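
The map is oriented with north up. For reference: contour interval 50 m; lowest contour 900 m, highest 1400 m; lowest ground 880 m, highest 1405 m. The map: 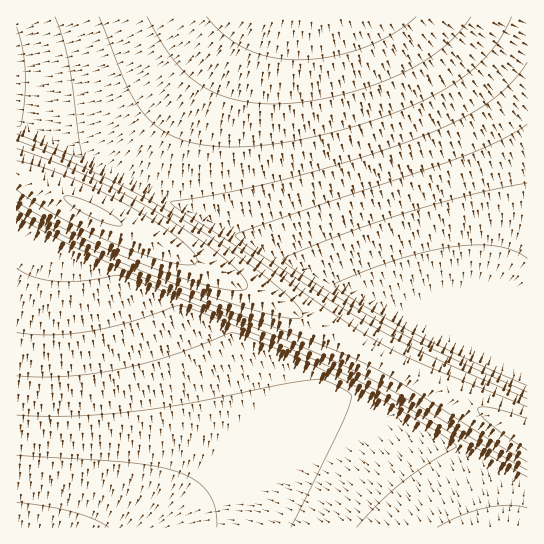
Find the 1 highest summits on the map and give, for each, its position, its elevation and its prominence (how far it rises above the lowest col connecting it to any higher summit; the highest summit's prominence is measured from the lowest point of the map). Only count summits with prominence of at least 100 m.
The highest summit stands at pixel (94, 211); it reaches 1405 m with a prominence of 525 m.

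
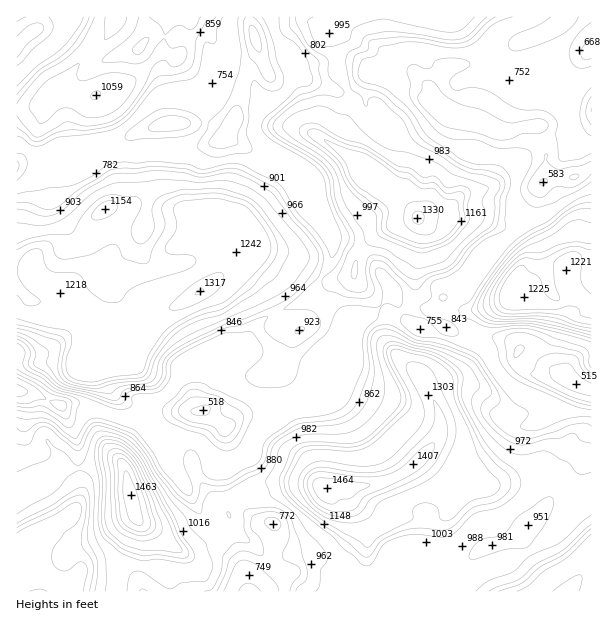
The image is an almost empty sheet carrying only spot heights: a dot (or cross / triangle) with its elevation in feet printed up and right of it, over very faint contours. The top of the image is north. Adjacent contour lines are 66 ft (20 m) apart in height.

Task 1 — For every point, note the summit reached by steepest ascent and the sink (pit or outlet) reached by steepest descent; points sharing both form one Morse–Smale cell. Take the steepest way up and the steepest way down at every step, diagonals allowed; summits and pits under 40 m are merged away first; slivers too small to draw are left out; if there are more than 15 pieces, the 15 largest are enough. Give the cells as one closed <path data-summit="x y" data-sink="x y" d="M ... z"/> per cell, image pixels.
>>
<path data-summit="417 218" data-sink="543 182" d="M563 16l-108 0-6 4-17 0-7-4-77 0-12 15-6 2 7 21 1 17 11 22 0 15-6 20-9 18 25 17 15 7 19 22 16 12 12 18 0 29-6 21 0 21-5 9 0 6 15 10 9-10 0-11 4-11 20-3 9 6 21-35 9-8 15-10 10-11 12-21 7-21 5-4 1-26-1-9-9-18-15 1-10 5-12 0-32-11-19-12-15-5-2-2 0-15 17-20 42-6 21-15 36-15 9-6 7-7z"/><path data-summit="200 291" data-sink="255 39" d="M188 122l-24 2-26 8-18 8-31 5-20 12-43 5-9 2-1 106 14 0 14 16 10 4 15 2 11-9 18-7 14-24 6-37-8-6 15 2 6-5 7-1 20 5 21 0 9 2 12 8 9 10 18 10 6 7 24 1 28 8 36 21 7-10 4-12 0-13-7-18-19-24-2-24-16-13-12 0-15-5-52-34z"/><path data-summit="327 488" data-sink="576 384" d="M401 312l-11 6-4 15 2 9 8 12 21 18 7 8 15 33 1 18-10 18-20 20-9 6-18 7-35 6 11 14 22 12 54 3 11-3 5-5 5-9-1-10 9 2 39-10 45-2 10 4 17 16 7-1 10-8-1-136-15 5-8 8 2 10-3 1-19-12-15-17-14 0-10-10-14-3-16 0-20-15-12 6-21-10-6 12-10-6z"/><path data-summit="327 488" data-sink="203 410" d="M381 306l-7 7-14 6-5 5-5 11-2 21-17 33-13 11-31 9-26 1-19 5-15 12-23-17-19 0-18 5-8 5-7 9 16 32 8 13 7 6 30-14 10-13 2-17-1 46 9 17 9-5 7 0 9-8 9-4 23-1 19 1 18 6 26 0 34-7 23-12 26-28 4-10 0-12-4-15-15-29-22-17-8-10-5-9 2-24z"/><path data-summit="417 218" data-sink="255 39" d="M324 16l-74 1 0 7 9 24 0 8-11 12-13 52-9 14 8 8 18 9 9 7 15 5 12 0 16 13 2 24 19 24 7 18 0 13-4 12-8 11 10 4 24-7 2-17 15-18 24-16 23-6-9-14-16-12-19-22-15-7-25-17 6-11 9-27 0-15-11-22-1-17-5-15-7-10z"/><path data-summit="327 488" data-sink="566 591" d="M548 480l-45 2-15 5-32 5 0 8-5 9-5 5-11 3-54-3-22-12-11-12 0 2 2 9 11 12 6 12 0 33 5 11 8 8 24 12 1 3 186 0 1-100-2 0-11 8-4 0-17-16z"/><path data-summit="200 291" data-sink="576 384" d="M138 205l-7 1-6 5-15-2 8 6-3 25-3 12-14 24-18 7-11 9-7 0-18-6-14-16-13 1-1 35 13 8 13 0 23-7 4 13 24 4 8 2 9 12 0 9-7 15 0 6 2 0 5-2 21-5 2-14 12-23 13-10 25-12 29-18 12-14 6-11 35 32 16 31 6 0 12 9 8-5 5-11 8-12 0-3-8-4 8-17-2-3-33-20-28-8-24-1-6-7-18-10-9-10-12-8-9-2-21 0z"/><path data-summit="200 291" data-sink="203 410" d="M230 259l-6 11-12 14-29 18-25 12-13 10-12 23-2 14-21 5-7 3 11 29-5 15 2 2 24 5 18 7 6-7 8-5 18-5 12 2-4-38 0-11 4-3 10-6 17-5 21 0 34 9 7-14 8-10-9 27 50 13 3-2 11-21 5-25-18-16-15-9-16 27-6 3-9-7-9-2-16-31z"/><path data-summit="96 95" data-sink="255 39" d="M249 16l-60 0 1 11-3 12-8 17-18-6-33 34-29 8-6 5-18 0-15-6-6 0-9 11-12 6-16 1-1 55 53-7 20-12 31-5 18-8 36-10 35 2 16 10 10-14 13-52 11-12 0-8-5-9z"/><path data-summit="591 110" data-sink="543 182" d="M564 19l-16 12-36 15-21 15-42 6-17 20 0 15 2 2 15 5 19 12 32 11 12 0 10-5 15-1 10 24-2 31 7-3 20 0 20-11 0-122-13-14z"/><path data-summit="327 488" data-sink="249 591" d="M320 486l-30 1-27 11-21-4-8 6 6 8 17 12 17 4 0 28-20 23-4 12 1 5 104-1 0-6 11-25 2-21-1-14-6-12-11-12-5-13-18 0z"/><path data-summit="129 492" data-sink="39 591" d="M119 462l-12 0-23 6-22-2-21 14-23 8-2 3 0 72 6-6 4-12 9-9 13-7 9 0 13 10 10 25 0 8-2 6-14 13 50 1 2-4 2-19 8-14 12-31-10-35-1-15-3-7z"/><path data-summit="524 297" data-sink="543 182" d="M591 168l-19 10-20 0-11 5-7 21-12 21-10 11-15 10-9 8-20 36-18 19-2 3 2 2 9 6 8-8 31-8 12-6 14 0 6-9 9-5 27-4 0-13 3-2 23 2z"/><path data-summit="129 492" data-sink="203 410" d="M110 414l-6 11 0 15 4 7 18 23 10 48 49 35 13-5 26-18 5-8 0-7-3-6 3-6 5-3-10-18 2-45-3 16-10 13-31 14-14-19-18-35z"/><path data-summit="200 291" data-sink="17 390" d="M65 307l-23 7-13 0-13-6 0 82 23 6 23 10 15-3 31 11 6-16-11-29 0-7 7-15 0-9-12-13-29-5z"/>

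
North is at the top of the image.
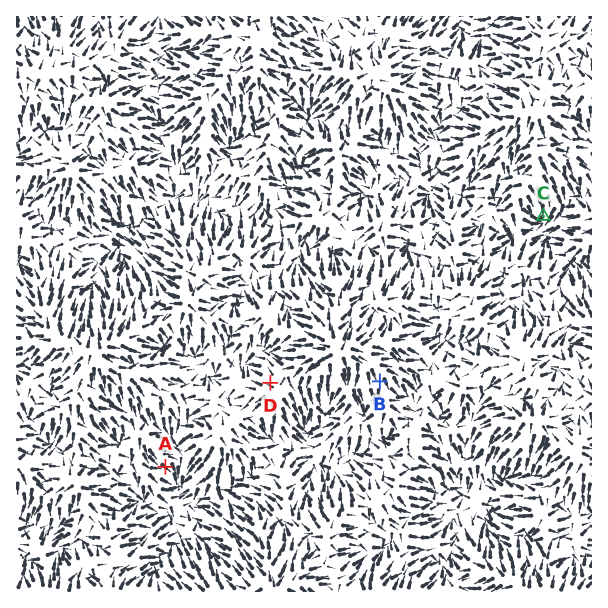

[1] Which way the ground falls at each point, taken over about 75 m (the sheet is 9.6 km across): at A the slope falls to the SE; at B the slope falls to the S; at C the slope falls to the SW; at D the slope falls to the NW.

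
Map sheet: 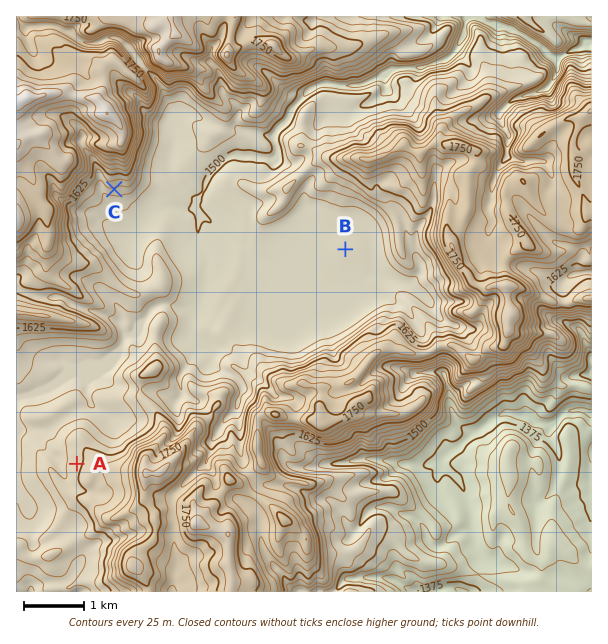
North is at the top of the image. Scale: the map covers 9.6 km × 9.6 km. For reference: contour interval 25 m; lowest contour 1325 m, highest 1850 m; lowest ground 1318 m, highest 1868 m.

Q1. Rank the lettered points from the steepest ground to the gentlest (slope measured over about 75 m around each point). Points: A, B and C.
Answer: C A B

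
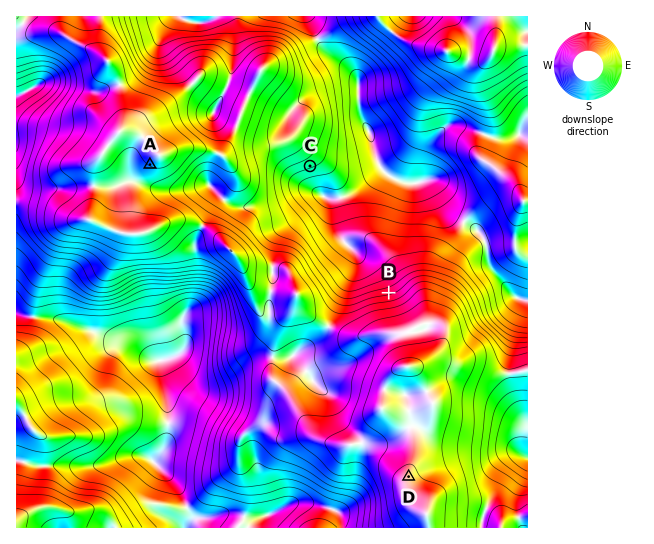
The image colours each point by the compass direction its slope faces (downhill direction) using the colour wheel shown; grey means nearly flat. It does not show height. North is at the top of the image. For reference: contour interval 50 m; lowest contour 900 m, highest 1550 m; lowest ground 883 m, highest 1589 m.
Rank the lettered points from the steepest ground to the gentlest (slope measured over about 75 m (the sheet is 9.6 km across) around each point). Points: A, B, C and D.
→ B C A D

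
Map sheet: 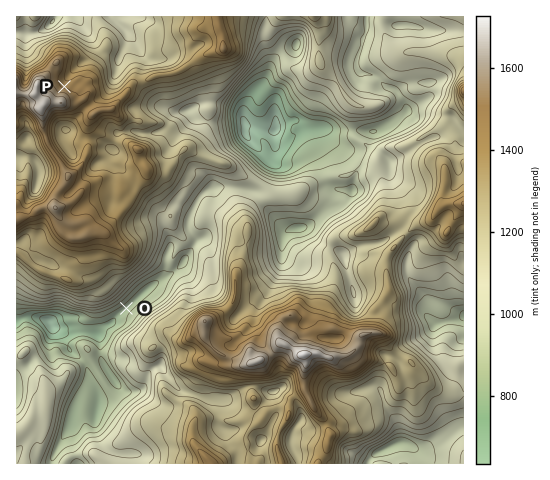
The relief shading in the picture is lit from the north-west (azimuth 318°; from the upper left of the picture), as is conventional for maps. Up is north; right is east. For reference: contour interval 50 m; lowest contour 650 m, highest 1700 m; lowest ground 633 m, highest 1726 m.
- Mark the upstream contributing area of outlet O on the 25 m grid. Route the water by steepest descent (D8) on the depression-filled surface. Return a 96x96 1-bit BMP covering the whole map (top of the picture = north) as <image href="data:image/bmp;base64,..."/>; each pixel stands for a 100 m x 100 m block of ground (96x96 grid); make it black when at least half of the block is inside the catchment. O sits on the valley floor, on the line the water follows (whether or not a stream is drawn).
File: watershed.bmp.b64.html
<image width="96" height="96" href="data:image/bmp;base64,Qk2+BAAAAAAAAD4AAAAoAAAAYAAAAGAAAAABAAEAAAAAAIAEAAATCwAAEwsAAAIAAAAAAAAA////AAAAAAAAAAAAAAAAAAAAAAAAAAAAAAAAAAAAAAAAAAAAAAAAAAAAAAAAAAAAAAAAAAAAAAAAAAAAAAAAAAAAAAAAAAAAAAAAAAAAAAAAAAAAAAAAAAAAAAAAAAAAAAAAAAAAAAAAAAAAAAAAAAAAAAAAAAAAAAAAAAAAAAAAAAAAAAAAAAAAAAAAAAAAAAAAAAAAAAAAAAAAAAAAAAAAAAAAAAAAAAAAAAAAAAAAAAAAAAAAAAAAAAAAAAAAAAAAAAAAAAAAAAAAAAAAAAAAAAAAAAAAAAAAAAAAAAAAAAAAAAAAAAAAAAAAAAAAAAAAAAAAAAAAAAAAAAAAAAAAAAAAAAAAAAAAAAAAAAAAAAAAAAAAAAAAAAAAAAAAAAAAAAAAAAAAAAAAAAAAAAAAAAAAAAAAAAAAAAAAAAAAAAAAEAAAAAAAAAAAAAAAfAAAAAAAAAAAAAAH/wAAAAAAAAAAAAAP/wAAAAAAAAAAAAAf/4AAAAAAAAAAAAA//+AAAAAAAAAAAAB///AAAAAAAAAAAAD///wAAAAAAAAAAAH///wAAAAAAAAAAAP///4AAAAAAAAAAAf///4AAAAAAAAAAA////4AAAAAAAAAAB////4AAAAAAAAAAD////4AAAAAAAAAAH////4AAAAAAAAAAH////4AAAAAAAAAAH////8AAAAAAAAAAH////8AAAAAAAAAAP////+AAAAAAAAAAP////+AAAAAAAAAAP////+AAAAAAAAAAP////+AAAAAAAAAAf/////AAAAAAAAAAP/////AAAAAAAAAAB/////AAAAAAAAAAA/////AAAAAAAAAAAf////AAAAAAAAAAAP////AAAAAAAAAAAH////AAAAAAAAAAAD////gAAAAAAAAAAD////wAAAAAAAAAAH////8AAAAAAAAAAH////8AAAAAAAAAAH////4AAAAAAAAAAD////gAAAAAAAAAAB///+AAAAAAAAAAAB4//8AAAAAAAAAAAAwf/4AAAAAAAAAAAAAP/AAAAAAAAAAAAAAP4AAAAAAAAAAAAAAHgAAAAAAAAAAAAAACAAAAAAAAAAAAAAAAAAAAAAAAAAAAAAAAAAAAAAAAAAAAAAAAAAAAAAAAAAAAAAAAAAAAAAAAAAAAAAAAAAAAAAAAAAAAAAAAAAAAAAAAAAAAAAAAAAAAAAAAAAAAAAAAAAAAAAAAAAAAAAAAAAAAAAAAAAAAAAAAAAAAAAAAAAAAAAAAAAAAAAAAAAAAAAAAAAAAAAAAAAAAAAAAAAAAAAAAAAAAAAAAAAAAAAAAAAAAAAAAAAAAAAAAAAAAAAAAAAAAAAAAAAAAAAAAAAAAAAAAAAAAAAAAAAAAAAAAAAAAAAAAAAAAAAAAAAAAAAAAAAAAAAAAAAAAAAAAAAAAAAAAAAAAAAAAAAAAAAAAAAAAAAAAAAAAAAAAAAAAAAAAAAAAAAAAAAAAAAAAAAAAAAAAAAAAAAAAAAAAAAAAAAAAAAAAAAAAAAAAAAAAAAAAAAAAAAAAAA="/>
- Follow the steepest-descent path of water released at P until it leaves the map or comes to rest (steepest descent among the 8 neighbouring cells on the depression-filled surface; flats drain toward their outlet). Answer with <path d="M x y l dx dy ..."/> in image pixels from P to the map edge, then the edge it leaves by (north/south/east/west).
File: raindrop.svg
<path d="M64 87l0-4 4-6 24-23 0-14-7-11-4-4-5-8"/>
exit: north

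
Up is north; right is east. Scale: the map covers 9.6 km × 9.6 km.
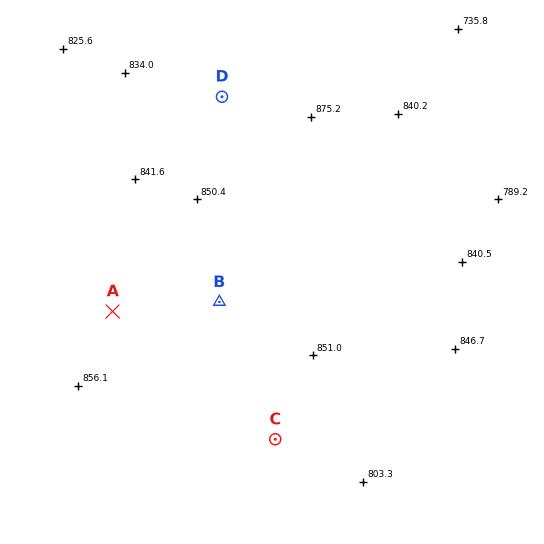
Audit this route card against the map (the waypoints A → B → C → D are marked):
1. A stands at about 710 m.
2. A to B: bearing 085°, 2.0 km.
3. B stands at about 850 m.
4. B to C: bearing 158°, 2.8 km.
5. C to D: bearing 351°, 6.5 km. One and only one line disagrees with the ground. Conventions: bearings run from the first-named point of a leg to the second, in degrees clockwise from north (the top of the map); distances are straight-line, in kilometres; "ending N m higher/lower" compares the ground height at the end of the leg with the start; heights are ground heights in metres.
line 1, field height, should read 850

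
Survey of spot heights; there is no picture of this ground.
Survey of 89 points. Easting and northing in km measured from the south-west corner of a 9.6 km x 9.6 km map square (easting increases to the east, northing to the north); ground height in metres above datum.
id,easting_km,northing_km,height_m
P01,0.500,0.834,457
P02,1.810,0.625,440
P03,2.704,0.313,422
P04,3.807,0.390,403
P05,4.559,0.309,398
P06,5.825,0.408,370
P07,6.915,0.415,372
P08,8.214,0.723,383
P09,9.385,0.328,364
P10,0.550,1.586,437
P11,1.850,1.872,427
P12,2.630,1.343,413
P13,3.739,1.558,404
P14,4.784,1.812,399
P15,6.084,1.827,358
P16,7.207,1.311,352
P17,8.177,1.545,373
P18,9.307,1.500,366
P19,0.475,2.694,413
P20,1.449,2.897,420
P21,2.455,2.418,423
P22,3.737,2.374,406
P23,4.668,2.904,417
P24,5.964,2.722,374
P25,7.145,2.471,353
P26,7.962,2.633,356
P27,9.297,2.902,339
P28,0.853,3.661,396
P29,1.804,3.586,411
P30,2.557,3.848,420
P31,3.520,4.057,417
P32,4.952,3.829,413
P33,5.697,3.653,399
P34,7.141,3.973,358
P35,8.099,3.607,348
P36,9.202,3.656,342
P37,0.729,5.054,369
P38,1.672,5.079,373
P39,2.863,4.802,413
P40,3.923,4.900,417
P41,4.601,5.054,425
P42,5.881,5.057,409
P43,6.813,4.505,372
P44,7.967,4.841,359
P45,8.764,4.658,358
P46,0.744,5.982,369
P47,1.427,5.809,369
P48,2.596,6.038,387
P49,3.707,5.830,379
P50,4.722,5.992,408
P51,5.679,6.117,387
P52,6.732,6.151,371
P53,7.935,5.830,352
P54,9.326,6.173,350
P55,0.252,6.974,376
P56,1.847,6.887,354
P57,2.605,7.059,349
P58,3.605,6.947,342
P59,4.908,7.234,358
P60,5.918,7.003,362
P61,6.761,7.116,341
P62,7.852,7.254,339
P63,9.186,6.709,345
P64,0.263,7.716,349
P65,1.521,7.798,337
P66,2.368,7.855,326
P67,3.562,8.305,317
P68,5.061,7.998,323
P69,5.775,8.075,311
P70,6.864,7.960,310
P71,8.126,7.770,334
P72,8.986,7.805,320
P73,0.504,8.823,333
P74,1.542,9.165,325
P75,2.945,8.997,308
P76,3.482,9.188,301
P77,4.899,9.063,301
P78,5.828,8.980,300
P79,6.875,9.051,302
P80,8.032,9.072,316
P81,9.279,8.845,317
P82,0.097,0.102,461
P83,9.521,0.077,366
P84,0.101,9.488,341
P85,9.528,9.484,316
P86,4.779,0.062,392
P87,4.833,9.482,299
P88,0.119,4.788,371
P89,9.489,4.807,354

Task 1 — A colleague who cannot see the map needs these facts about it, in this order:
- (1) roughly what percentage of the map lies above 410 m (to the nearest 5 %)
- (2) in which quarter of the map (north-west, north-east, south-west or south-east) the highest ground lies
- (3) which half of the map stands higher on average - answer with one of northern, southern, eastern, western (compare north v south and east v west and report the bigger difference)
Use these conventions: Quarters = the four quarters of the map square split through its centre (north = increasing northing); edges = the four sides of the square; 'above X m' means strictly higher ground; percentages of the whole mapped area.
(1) Ground above 410 m makes up about 20 % of the sheet.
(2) The highest ground is in the south-west quarter.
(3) On average the southern half of the map is the higher ground.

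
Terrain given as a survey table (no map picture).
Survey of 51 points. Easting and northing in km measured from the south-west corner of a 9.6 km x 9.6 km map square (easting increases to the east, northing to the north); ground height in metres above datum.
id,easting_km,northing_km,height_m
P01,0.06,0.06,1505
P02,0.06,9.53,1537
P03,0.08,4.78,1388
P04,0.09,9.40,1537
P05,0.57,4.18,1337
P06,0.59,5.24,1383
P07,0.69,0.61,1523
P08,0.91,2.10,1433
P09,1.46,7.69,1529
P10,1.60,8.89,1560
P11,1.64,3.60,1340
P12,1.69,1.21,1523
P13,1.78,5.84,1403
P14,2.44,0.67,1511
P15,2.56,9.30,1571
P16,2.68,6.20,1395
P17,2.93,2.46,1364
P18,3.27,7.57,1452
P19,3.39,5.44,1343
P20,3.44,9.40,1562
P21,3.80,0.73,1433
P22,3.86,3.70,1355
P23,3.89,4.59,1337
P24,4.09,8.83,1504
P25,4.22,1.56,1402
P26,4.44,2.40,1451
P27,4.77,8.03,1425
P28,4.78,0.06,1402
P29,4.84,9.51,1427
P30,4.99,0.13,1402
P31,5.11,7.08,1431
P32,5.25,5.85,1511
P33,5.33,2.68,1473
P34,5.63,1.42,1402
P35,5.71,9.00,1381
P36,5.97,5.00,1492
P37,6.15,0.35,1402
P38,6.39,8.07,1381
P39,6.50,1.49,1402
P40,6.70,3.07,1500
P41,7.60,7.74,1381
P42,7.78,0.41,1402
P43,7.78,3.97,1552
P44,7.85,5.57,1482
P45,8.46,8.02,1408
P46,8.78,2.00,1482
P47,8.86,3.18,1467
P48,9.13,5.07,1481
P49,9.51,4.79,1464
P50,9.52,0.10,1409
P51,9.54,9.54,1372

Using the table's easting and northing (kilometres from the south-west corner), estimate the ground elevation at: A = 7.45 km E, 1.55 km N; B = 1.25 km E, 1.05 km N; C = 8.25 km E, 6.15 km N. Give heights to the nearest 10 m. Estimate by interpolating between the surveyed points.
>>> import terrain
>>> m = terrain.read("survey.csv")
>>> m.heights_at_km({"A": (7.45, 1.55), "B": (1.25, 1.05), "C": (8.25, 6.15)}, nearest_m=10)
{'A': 1400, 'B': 1550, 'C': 1450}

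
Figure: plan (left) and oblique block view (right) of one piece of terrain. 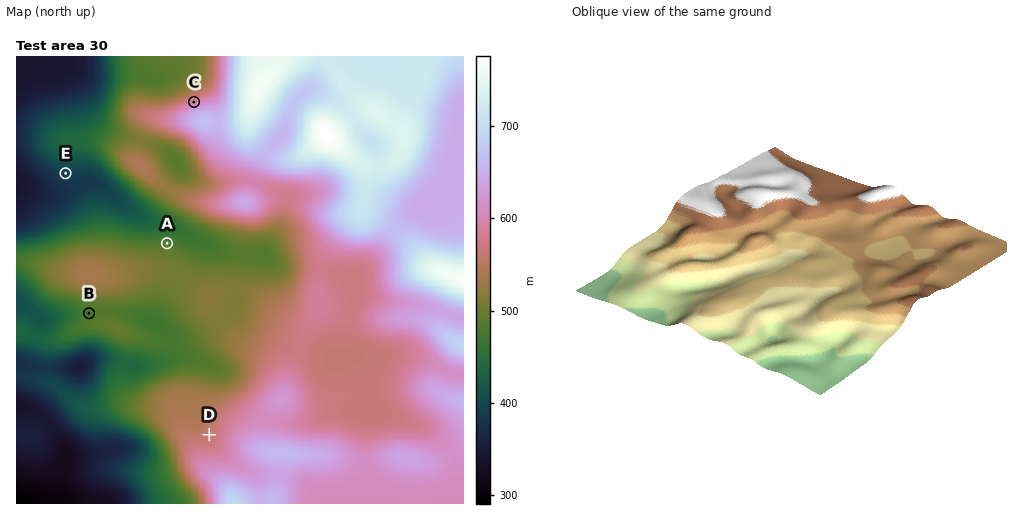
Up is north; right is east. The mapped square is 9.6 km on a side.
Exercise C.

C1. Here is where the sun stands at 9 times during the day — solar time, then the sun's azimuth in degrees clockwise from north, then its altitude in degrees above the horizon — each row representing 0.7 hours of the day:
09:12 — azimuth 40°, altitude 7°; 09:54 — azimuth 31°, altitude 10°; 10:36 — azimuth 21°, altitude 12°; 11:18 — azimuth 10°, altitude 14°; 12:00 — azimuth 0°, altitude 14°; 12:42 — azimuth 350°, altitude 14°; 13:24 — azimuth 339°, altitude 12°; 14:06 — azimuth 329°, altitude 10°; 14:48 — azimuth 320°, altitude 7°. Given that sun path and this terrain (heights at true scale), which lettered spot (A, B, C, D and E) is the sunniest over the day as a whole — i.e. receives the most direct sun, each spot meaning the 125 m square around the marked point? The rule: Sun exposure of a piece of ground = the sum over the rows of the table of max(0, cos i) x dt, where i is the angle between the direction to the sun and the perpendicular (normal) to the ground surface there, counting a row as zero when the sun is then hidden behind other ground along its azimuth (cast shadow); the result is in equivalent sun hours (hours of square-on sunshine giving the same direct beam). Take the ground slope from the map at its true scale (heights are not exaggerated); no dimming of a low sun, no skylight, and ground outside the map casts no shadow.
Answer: C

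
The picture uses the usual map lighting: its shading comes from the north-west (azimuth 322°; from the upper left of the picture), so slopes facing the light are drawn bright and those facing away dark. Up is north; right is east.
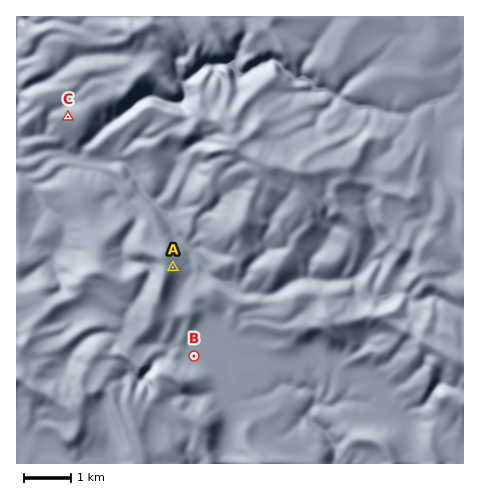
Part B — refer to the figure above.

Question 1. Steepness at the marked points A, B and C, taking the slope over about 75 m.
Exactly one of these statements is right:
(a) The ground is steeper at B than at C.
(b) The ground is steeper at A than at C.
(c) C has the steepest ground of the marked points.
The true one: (b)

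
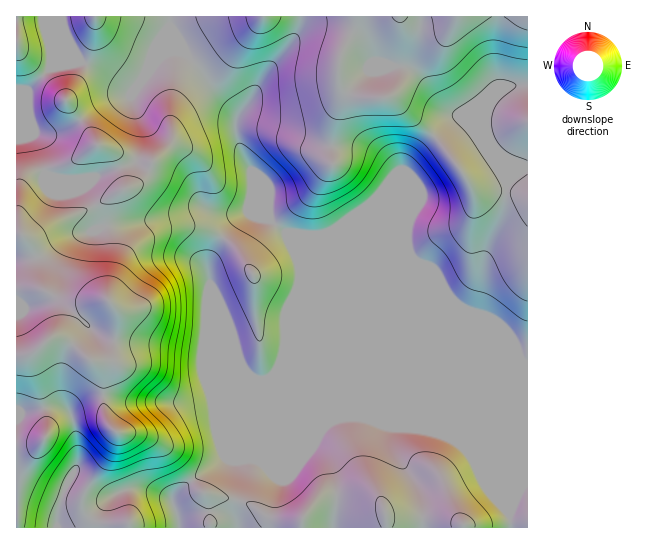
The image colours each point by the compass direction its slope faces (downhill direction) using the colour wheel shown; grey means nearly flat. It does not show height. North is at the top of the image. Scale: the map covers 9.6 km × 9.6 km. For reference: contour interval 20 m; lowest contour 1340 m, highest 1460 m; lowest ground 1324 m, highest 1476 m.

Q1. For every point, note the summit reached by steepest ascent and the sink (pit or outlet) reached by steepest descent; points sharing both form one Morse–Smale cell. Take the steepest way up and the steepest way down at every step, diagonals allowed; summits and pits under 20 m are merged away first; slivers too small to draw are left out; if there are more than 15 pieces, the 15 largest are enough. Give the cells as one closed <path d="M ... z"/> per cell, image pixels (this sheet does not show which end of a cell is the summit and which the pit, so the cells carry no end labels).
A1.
<path d="M182 52l-11 0-9 4-28 35-5-2-27-18-21-10-26 4-5 3-23 23-11-1 1 438 220 0-2-19 6-26 0-22 2-2 100-42 20 0 26 10 26 1 29 6-124-124-32-75-19-16-1-10-5-14-22-42-5-16-1-26-26-26-18-27z"/><path d="M527 16l-226 0-1 10-5 12-31 37-12 23-16 23 0 16 5 16 15 26 12 30 1 10 19 16 32 75 117 118 31 23 21 40 20 21 2-1 9-22 8-6z"/><path d="M363 417l-25 2-21 10-74 30-2 2 0 22-6 26 1 17 2 2 273-1-2-14-20-22-14-30-17-18-21-11-22-4-26-1z"/><path d="M299 16l-129 0-1 10 10 20 22 25 8 14 26 26 2 9 15-22 12-23 31-37 5-12z"/><path d="M169 16l-107 0-1 6 7 21 14 20 20 8 27 18 5 2 28-35 9-4 14 1-10-14-6-13z"/><path d="M61 16l-45 1 1 72 10 2 23-23 5-3 23-2 2-2-12-18z"/><path d="M527 484l-7 5-9 20-2 6 2 13 17-1z"/>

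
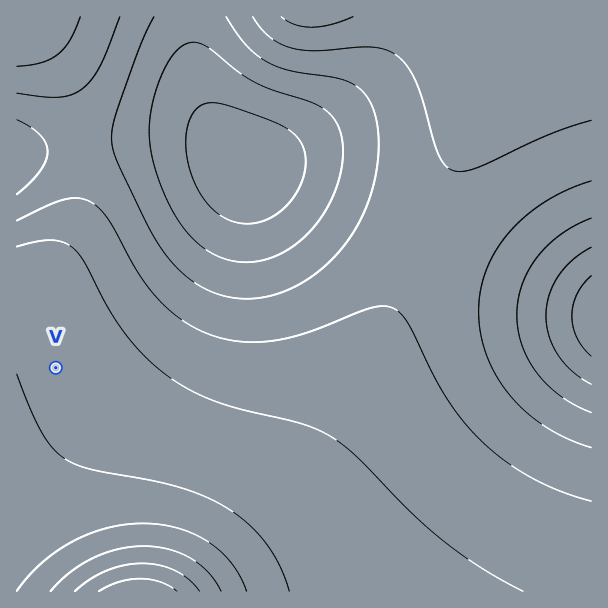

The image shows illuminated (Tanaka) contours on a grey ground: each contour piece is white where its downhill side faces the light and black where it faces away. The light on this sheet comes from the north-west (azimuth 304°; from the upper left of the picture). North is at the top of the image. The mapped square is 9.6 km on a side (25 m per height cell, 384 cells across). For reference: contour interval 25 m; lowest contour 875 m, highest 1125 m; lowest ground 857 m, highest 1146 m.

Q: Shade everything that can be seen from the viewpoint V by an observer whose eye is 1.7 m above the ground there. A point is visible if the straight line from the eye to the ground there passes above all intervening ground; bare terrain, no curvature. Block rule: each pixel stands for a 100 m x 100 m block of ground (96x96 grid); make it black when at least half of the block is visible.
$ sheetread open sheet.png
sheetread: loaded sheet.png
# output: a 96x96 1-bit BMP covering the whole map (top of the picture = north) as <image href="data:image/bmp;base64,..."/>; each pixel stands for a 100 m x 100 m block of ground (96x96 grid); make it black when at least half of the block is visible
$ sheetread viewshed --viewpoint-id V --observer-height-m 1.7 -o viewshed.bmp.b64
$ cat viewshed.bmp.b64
<image width="96" height="96" href="data:image/bmp;base64,Qk2+BAAAAAAAAD4AAAAoAAAAYAAAAGAAAAABAAEAAAAAAIAEAAATCwAAEwsAAAIAAAAAAAAA////AAAAAAD////4AAAAAAD////////8AAAAAAH////////+AAAAAAP////////+AAAAAAf/////////AAAAAAf/////////gAAAAA//////////wAAAAB//////////wAAAAB//////////4AAAAB//////////8AAAAAAAA///////8AAAAAAAAAf/////+AAAAAAAAAD/////+AAAAAAAAAD//////AAAAAAAAAD//////gAAAAAAAAD//////8AAAAAAAAD////////+AAAAAAD/////////AAAAAAD/////////AAAAAAD/////////AAAAAAD/////////AAAAAAB/////////gAAAAAB/////////gAAAAAB/////////gAAAAAB/////////gAAAAAB/////////gAAAAAB/////////gAAAAAB/////////wAAAAAB/////////wAAAAAD/////////wAAAAAD/////////wAAAAAD/////////4AAAAAD/////////4AAAAAD/////////4AAAAAD/////////8AAAAAD/////////8AAAAAD//4AD////8AAAAAD//gAAP///+AAAAAD/+AAAD///+AAAAAD/8AAAA///+AAAAAD/4AAAAP///AAAAAD/4AAAAH///AAAAAD/wAAAAB///gAAAAD/wAAAAA///gAAAAD/gAAAAAf//wAAAAD/gAAAAAP//wAAAAD/AAAAAAH//4AAAAB/AAAAAAD//4AAAAAeAAAAAAB//8AAAAAAAAAAAAB//8AAAAAAAAAAAAA//+AAAAAAAAAAAAAf/+AAAAAAAAAAAAAf//AAAAAAAAAAAAAP//AAAAAAAAAAAAAP//gAAAAAAAAAAAAH//wAAAAAAAAAAAAH//4AAAAAAAAAAAAD//4AAAAAAAAAAAAD//8AAAAAAAAAAAAD//+AAAAAAAAAAAAB///AAAAAAAAAAAAB///gAAAAAAAAAAAB///wAAAAAAAAAAAA///4AAAAAAAAAAAA///+AAAAAAAAAAAA////gAAAAAAAAAAA////8AAAAAAAAAAA/////4AAAAAAAAAA//////8AAAAAAAAA//////8AAAAAAAAA//////8AAAAAAAAA//////8AAAAAAAAA//////8AAAAAAAAA//////8AAAAAAAAA//////8AAAAAAAAA//////8AAAAAAAAA//////8AAAAAAAAB//////8AAAAAAAAB//////8AAAAAAAAD//////8AAAAAAAAD//////8AAAAAAAAH//////8AAAAAAAAf//////8AAAAAAAA///////8AAAAAAAH///////8AAAAAAAf///////8CAAAAAB//////////4AAAAH//////////+AAAAP///////////AAAAf///////////gAAA////////////wAAB////////////wAAD////////////4AAD////////////8AAH////////////8AAH/////////8="/>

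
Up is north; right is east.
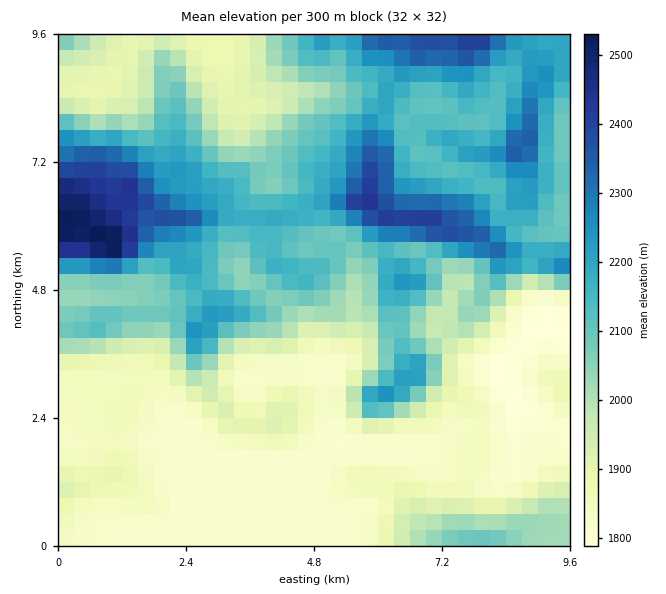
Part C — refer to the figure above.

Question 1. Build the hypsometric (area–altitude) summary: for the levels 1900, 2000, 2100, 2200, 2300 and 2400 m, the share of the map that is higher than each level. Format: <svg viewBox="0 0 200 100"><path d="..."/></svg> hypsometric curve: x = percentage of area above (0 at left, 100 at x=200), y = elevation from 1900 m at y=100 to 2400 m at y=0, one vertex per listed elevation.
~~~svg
<svg viewBox="0 0 200 100"><path d="M130 100l-23-20-30-20-40-20-19-20-11-20"/></svg>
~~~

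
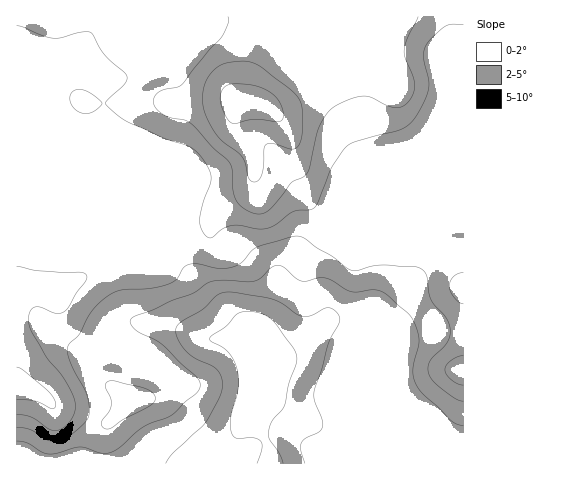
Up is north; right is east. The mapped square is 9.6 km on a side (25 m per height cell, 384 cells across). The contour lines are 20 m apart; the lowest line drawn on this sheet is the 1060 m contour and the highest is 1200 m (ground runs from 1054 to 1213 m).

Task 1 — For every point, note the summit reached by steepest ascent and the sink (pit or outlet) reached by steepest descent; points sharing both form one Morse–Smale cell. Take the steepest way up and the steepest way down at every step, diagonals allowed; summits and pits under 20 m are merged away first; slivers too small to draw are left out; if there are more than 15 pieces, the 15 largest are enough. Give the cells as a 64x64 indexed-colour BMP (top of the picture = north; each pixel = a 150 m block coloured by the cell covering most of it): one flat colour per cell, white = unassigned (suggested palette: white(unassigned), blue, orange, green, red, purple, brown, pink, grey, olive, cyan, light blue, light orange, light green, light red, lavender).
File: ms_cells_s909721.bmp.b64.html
<image width="64" height="64" href="data:image/bmp;base64,Qk12CAAAAAAAAHYAAAAoAAAAQAAAAEAAAAABAAQAAAAAAAAIAAATCwAAEwsAABAAAAAAAAAA////ALR3HwAOf/8ALKAsACgn1gC9Z5QAS1aMAMJ34wB/f38AIr28AM++FwDox64AeLv/AIrfmACWmP8A1bDFACIiIiIiEREREREREREREREREREREREREREREzMzMzMzIiIiIiIRERERERERERERERERERERERERERETMzMzMzMiIiIiIhEREREREREREREREREREREREREREREzMzMzMyIiIiIiERERERERERERERERERERERERERERETMzMzMzIiIiIiIRERERERERERERERERERERERERERERMzMzMzMiIiIiIiERERERERERERERERERERERERERERETMzMzMyIiIiIiIRERERERERERERERERERERERERERERMzMzMzIiIiIiIiEREREREREREREREREREREREREREREzMzMzMiIiIiIiIREREREREREREREREREREREREREREzMzMzMyIiIiIiIRERERERERERERERIREREREREREREzMzMzMzIiIiIiIhEREREREREREREREhEREREREREREzMzMzMzMiIiIiIiEREREREREREREREiERERERERERERMzMzMzMyIiIiIiIRERERERERERERESIREREREREREREzMzMzMzIiIiIiIRERERERERERERERIhERERERERERERMzMzMzMiIiIiIiERERERERERERERIhEREREREREREREzMzMzMyIiIiIiIhEREREREREREREiERERERERERERETMzMzMzIiIiIiIiIREREREREREREiERERERERERERERMzMzMzMiIiIiIiIiEREREREREREiIRERERERERERERMzMzMzMyIiIiIiIiIRERERERIiIiIhEREREREREREREzMzMzMzIiIiIiIiIiERERESIiIiIhERERERERERERETMzMzMzMiIiIiIiIiIiIiIiIiIiIiERERERERERERETMzMzMzMyIiIiIiIiIiIiIiIiIiIiERERERERERERETMzMzMzMzIiIiIiIiIiIiIiIiIiIhERERERERERERERMzMzMzMzMiIiIiIiIiIiIiIiIiIhERERERERERERERETMzMzMzMyIiIiIiIiIiIiIiIiIhEREREREREREREREREzMzMzMzIiIiIiIiIiIiIiIiIhERERERERERERERERERMzMzMzMiIiIiIiIiIiIiIiIiEREREREREREREREREREzMzMzMyIiIiIiIiIiIiIiIiERERERERERERERERERETMzMzMzIiIiIiIiIiIiIiIiEREREREREREREREREREREzMzMzMiIiIiIiIiIiIiIiERERERERERERERERERERETMzMzMyIiIiIiIiIiIiIiERERERERERERERERERERETMzMzMzIiIiIiIiIiIiIiERERERERERERERERERERERMzMzMzMiIiIiIiIiIiIiEREREREREREREREREREREREzMzMzMxERERERERERERERERERERERERERERERERERERMzMzMzEREREREREREREREREREREREREREREREREREREREzMzMRERERERERERERERERERERERERERERERERERERERERERERERERERERERERERERERERERERERERERERERERERERERERERERERERERERERERERERERERERERERERERERERERERERERERERERERERERERERERERERERERERERERERERERERERERERERERERERERERERERERERERERERERERERERERERERERERERERERERERERERERERERERERERERERERERERERERERERERERERERERERERERERERERERERERERERERERERERERERERERERERERERERERERERERERERERERERERERERERERERERERERERERERERERERERERERERERERERERERERERERERERERERERERERERERERERERERERERERERERERERERERERERERERERERERERERERERERERERERERERERERERERERERERERERERERERERERERERERERERERERERERERERERERERERERERERERERERERERERERERERERERERERERERERERERERERERERERERERERERERERERERERERERERERERERERERERERERERERERERERERERERERERERERERERERERERERERERERERERERERERERERERERERERERERERERERERERERERERERERERERERERERERERERERERERERERERERERERERERERERERERERERERERERERERERERERERERERERERERERERERERERERERERERERERERERERERERERERERERERERERERERERERERERERERERERERERERERERERERERERERERERERERERERERERERERERERERERERERERERERERERERERERERERERERERERERERERERERERERERERERERERERERERERERERERERERERERERERERERERERERERERERERERERERERERERERERERERERERERERERERERERERERERERERERERERERERERERERERERERERERERERERERERERERERERERERERERERERERERERERERERERERERERERERERERERERERERERERERERERERERERERERERERERERERERERERERERERERERERERERERERERERERERERERERERERERERERERERERERERER"/>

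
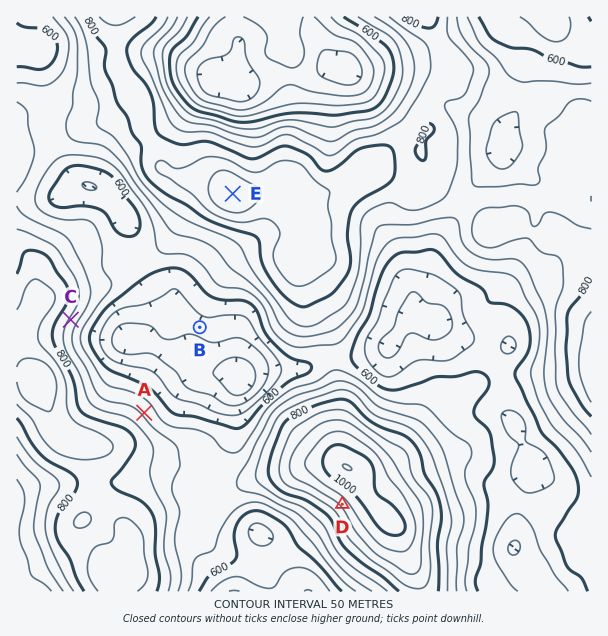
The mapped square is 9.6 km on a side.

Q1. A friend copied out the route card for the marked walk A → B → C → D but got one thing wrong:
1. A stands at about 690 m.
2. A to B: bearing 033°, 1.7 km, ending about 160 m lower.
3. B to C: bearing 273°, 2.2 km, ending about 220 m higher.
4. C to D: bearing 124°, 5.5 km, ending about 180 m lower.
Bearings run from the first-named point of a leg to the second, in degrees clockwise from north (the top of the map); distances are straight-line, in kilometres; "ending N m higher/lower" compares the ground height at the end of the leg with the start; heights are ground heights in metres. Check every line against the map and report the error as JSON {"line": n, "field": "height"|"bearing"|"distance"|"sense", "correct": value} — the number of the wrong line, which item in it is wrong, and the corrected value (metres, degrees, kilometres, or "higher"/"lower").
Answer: {"line": 4, "field": "sense", "correct": "higher"}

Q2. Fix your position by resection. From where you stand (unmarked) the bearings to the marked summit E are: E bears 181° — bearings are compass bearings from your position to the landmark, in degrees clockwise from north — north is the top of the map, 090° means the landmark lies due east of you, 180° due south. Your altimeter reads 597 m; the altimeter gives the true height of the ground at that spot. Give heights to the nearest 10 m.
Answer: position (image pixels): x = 234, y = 121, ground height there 600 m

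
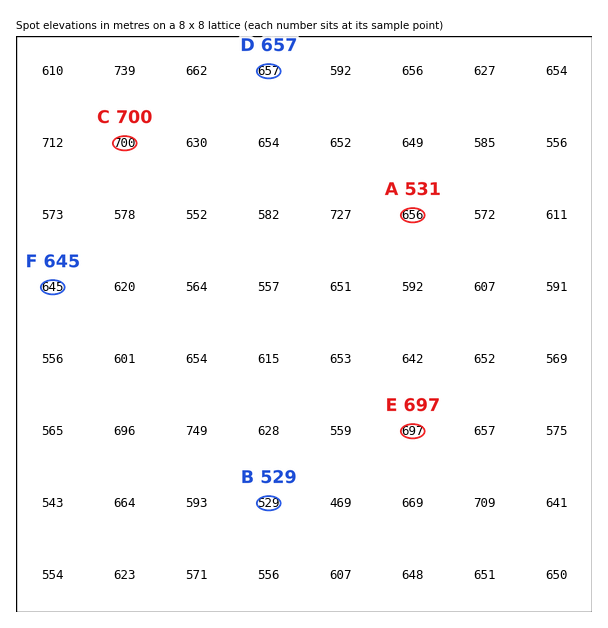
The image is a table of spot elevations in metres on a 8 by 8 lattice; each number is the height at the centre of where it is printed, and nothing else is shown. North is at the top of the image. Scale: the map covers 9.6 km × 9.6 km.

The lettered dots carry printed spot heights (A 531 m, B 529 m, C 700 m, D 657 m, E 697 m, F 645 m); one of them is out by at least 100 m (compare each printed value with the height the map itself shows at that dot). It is A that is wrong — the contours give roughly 656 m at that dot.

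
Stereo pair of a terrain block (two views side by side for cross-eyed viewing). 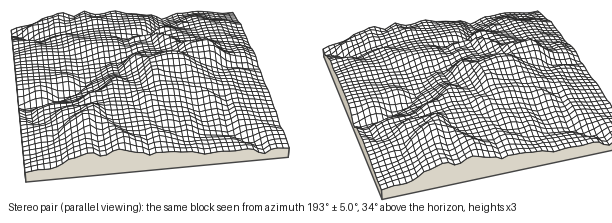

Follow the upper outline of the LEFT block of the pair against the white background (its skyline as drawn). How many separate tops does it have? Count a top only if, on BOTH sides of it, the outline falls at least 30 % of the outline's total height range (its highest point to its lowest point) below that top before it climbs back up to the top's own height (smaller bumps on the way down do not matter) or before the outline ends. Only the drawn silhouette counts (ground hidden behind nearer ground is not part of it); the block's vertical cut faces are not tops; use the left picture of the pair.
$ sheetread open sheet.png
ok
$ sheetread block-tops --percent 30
0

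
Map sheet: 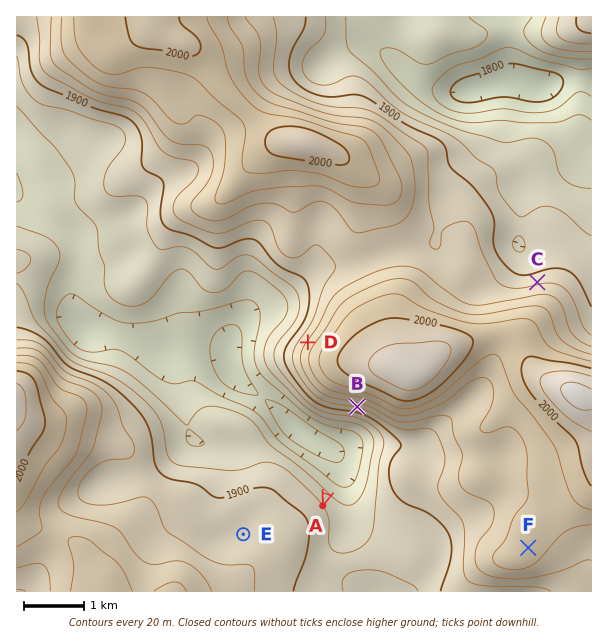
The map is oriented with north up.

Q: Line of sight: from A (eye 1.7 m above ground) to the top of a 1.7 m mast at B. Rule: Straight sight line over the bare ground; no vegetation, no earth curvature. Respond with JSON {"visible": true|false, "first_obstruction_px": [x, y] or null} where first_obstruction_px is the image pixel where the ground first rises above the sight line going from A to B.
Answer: {"visible": true, "first_obstruction_px": null}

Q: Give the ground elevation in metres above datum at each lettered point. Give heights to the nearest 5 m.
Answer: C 1915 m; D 1945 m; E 1905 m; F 1970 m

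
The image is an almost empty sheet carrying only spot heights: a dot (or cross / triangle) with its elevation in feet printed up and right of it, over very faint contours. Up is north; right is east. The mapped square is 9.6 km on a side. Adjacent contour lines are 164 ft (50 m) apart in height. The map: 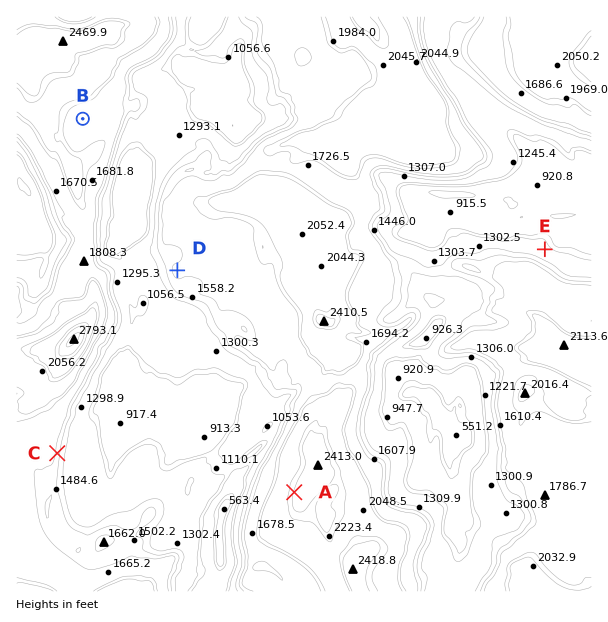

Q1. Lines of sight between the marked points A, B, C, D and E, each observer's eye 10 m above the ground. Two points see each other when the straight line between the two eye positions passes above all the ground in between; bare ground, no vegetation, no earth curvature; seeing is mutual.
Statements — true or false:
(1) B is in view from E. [false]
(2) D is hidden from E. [true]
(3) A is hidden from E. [true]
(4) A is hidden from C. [false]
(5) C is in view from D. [true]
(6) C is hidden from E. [true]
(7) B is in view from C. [false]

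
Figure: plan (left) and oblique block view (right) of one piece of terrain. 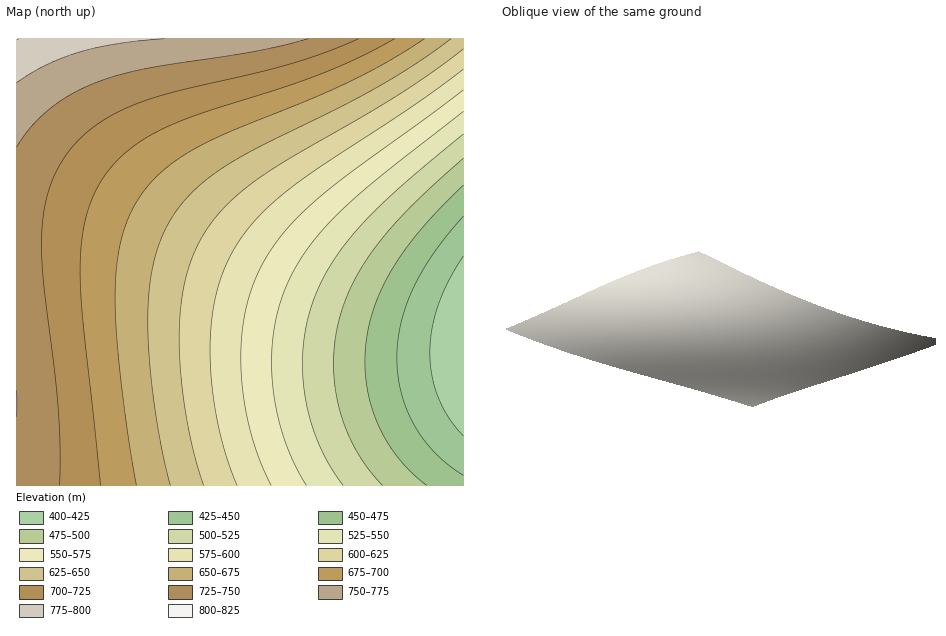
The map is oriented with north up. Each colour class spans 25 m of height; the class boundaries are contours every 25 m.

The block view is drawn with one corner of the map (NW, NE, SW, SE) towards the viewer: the SW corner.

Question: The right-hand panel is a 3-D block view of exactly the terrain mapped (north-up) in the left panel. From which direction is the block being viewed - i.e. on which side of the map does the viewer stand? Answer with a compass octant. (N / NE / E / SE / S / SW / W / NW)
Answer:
SW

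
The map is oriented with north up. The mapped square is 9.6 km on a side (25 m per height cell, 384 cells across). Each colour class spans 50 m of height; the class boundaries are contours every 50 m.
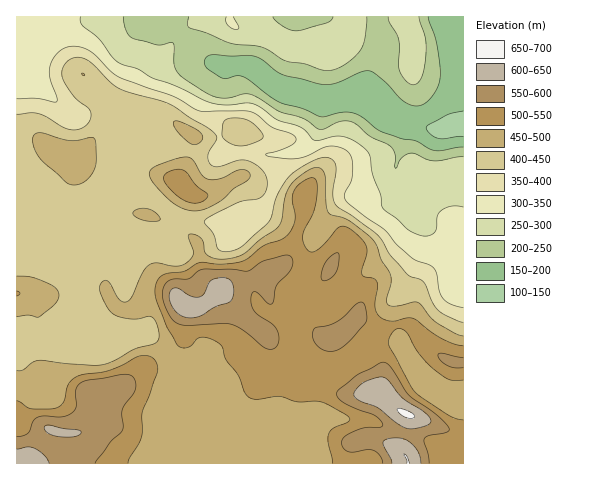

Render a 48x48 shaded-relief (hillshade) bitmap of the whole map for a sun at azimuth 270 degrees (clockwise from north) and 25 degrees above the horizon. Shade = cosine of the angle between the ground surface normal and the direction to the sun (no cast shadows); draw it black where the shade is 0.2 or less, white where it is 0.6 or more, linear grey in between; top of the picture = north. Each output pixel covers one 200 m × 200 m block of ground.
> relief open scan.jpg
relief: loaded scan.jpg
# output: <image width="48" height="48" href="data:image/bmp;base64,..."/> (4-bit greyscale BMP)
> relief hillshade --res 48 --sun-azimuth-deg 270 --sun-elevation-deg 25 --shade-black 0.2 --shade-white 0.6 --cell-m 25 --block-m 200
<image width="48" height="48" href="data:image/bmp;base64,Qk32BAAAAAAAAHYAAAAoAAAAMAAAADAAAAABAAQAAAAAAIAEAAATCwAAEwsAABAAAAAAAAAAAAAAABEREQAiIiIAMzMzAERERABVVVUAZmZmAHd3dwCIiIgAmZmZAKqqqgC7u7sAzMzMAN3d3QDu7u4A////AKllZ3d2ZWeIiJmIiIiIiIibuYi/+jBIiJhmiId2ZWaIiJmIiIiIiIis24jOxyJoiJmZmYdmZlV4iIiIiIiIiImt3KmalkV4iMzKiIdmZUVoiIiIiIiIiImru7mJqXZnd83IeJmHZUV4iIiIiIiIiIiZqrq924UzRZmYm6mYZUV4iIiIiIiIiIiaq7vOyVEBRmZ5zcqYdUVoiIiIiZmImYibzLu7hBAleGeKzuuYdURXiIiImrqImpib3cuXMANomIiZveuZhkRXiIiIm8uHiIiKvcuWICaamJmZmrqaqGVWeIiJq7l3iIiIm8umEEm8qZmYiIiKu6dWeIiZq6h4iIiIiau2I3vcqZmIiIiJvMl3iYiaqpiYeJmYd4mnRq3KiIiIiIiImqqauoiaqqunV5u5ZWiGWcyXZomHiIiIiIm92oiZmruWaJqqhUeGasllVZmHeIiIiYm/6oiJmql3eJmaqFZ2eZZEVZmGeIiaqYi//JdniYd4iJiJqnRGiXQ0Voh2aIirqZnP/ZZnd2eIiIh4q5MViXQkVnh1Vom6iKrf+niIdVeIiIh3ipUTeYQjZ4d1Roq5eLzv6Hq5ZFeIiJiHeJcyV4UjZ4dleIqpeLzeyJu5dFiIeImXZnhjNnUzZ4iIiImpeKy6mcyYdnmYdnmoZWdkNGZVZ4iIiIiZiJqnett2ibuphmm5ZVVDNGd2eIiIiIiIiIiIiblVi+65lli7hlQRNGeImYiIiIiIiIiIirg1id/amFe8p1IANWiJqoiIiIiIiIiImpZGiJzcumactyACRniaqoiIiIiIiJmZmGZoiIm97IV6pAE0VnmamYiIiIiZiap2eIdniIit/aVGUhNWZ4mpmYiIiIiImah4q6dEV4ic/qUhI0Vnd5qZmIiIiIiIiIib3KdURXeL/7UAFGZmeJmZiIiJqXeIiIm+2nVmZWZo/8YAFWZWeJmZiIiauoZoiIvduENomGVGz+kgJFVVeamZiIirqYZXiJvMqENYunQ2nNtjNERFiqmJiJrLmIZGiImaqWRHmXVoibuWVERVeZd5mavLiIZGiIiImpVGiHZ4d4q5ZUVlaHVombupd4hWiIiIm6ZGqnZnZVaZdlVVV2VomaqHZ5qHiIiJvJQ4y3RFZTN6l1RFZ3Z4iJl1V6zJeIiKuENqyWMkVUR6p0NGiIh3iJh2aLzKh4iZdDaJmGQiRlV5l1V4mph3iJh3m8upiIiHVEVmeYUjVmZ4mHiKu5dmeIiJvcqYd3ZlVURGioU0eIiIiIiby5ZWd4ib3bl1RVVWZURXmXVXmZmYd3mry5ZVZ4ms7bhCNWZmVFZ4iHaKqZqYZniry4VFZ4ms7aUhRnd3VVd4iHiruZqYZWeby4Q1Z4mbzIUjV4d3ZWZ4iIm8qZmZdlaKzIQ0Z4iZqYZEV4iIdmeJmZmqmJmZh1V6zJQjZ4iJmHZlZniJiHiaqYiHiJmZmGVpzIMTaIiIh3dmZ3iJmZmrqXZniImZmXV6y3IUeIiIdmZ3Z3iJmaq7l2Z4iIiJmnZ7yVEmiQ=="/>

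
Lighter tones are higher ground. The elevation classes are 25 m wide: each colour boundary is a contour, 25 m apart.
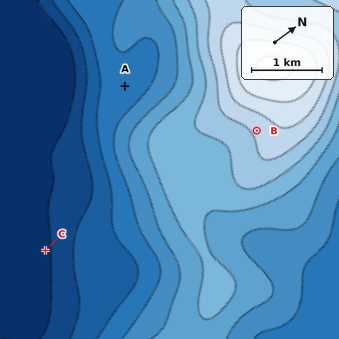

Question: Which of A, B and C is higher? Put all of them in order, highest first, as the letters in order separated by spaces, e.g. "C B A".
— B A C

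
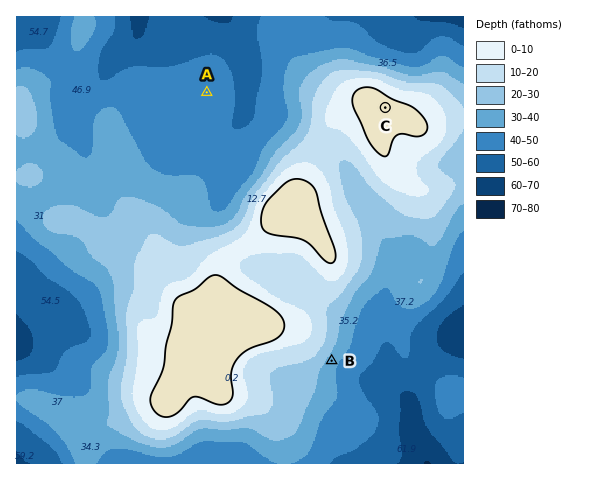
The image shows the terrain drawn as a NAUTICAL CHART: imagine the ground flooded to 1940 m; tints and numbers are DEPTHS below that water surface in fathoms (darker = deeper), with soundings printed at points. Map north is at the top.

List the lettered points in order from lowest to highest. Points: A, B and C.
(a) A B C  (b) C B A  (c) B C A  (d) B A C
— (a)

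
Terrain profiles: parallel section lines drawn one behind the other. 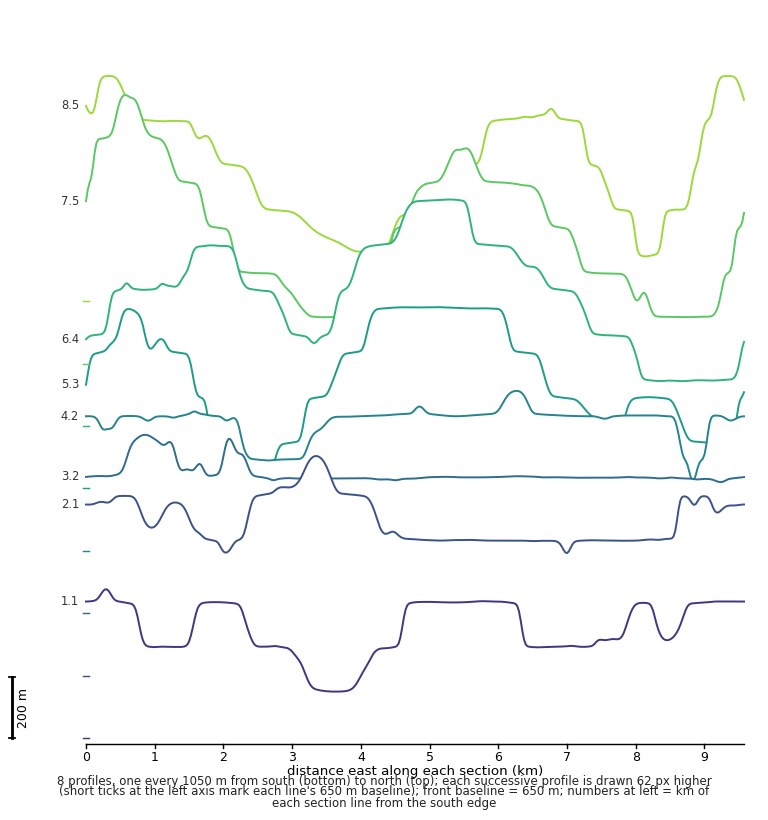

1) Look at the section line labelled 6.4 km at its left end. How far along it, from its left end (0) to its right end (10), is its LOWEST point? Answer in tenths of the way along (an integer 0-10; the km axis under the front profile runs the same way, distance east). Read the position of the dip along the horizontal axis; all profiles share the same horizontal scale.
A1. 9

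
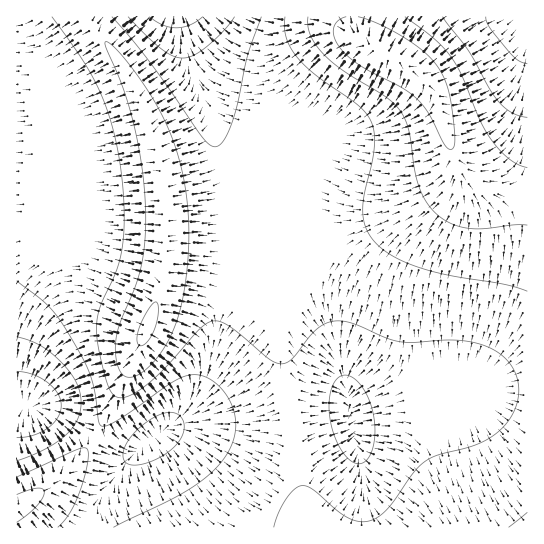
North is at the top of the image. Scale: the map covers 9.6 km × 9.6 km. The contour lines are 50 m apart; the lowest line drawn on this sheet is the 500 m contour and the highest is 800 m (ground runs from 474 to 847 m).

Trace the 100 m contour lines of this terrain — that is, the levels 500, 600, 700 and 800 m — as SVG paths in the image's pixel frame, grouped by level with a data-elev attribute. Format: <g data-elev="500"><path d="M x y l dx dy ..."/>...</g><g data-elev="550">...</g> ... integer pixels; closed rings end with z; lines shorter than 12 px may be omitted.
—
<g data-elev="500"><path d="M17 371l16 3 14 8 11 12 3 12-4 12-10 10-14 7-16 2"/></g><g data-elev="600"><path d="M58 527l11-13 10-20 8-29 1-10-1-6-4-1-6 2-60 27"/><path d="M357 464l-8-5-9-10-6-15-4-16-1-16 2-13 5-10 7-4 10 3 9 9 7 14 5 17 1 17-3 16-7 11z"/><path d="M17 281l24 18 10 10 11 14 13 22 10 18 6 15 4 17 3 26 3 5 5 0 9-4 56-39 19-8 12 1 12 6 11 11 7 13 4 16-2 16-7 16-12 15-14 12-19 13-69 33"/><path d="M235 17l-12 14-18 17-12 8-11 2-9-2-12-8-33-31"/></g><g data-elev="700"><path d="M527 512l-18 15"/><path d="M126 377l5 0 6-1 14-12 13-17 11-21 7-23 4-28 3-30-1-30-2-25-5-24-7-23-9-23-14-24-17-25-17-21-11-9-1 2 1 4 16 39 11 36 8 39 4 38 0 36-3 30-7 22-16 38-3 16-1 12 2 12 4 7z"/><path d="M527 117l-16-5-13-11-9-14-20-36-26-34"/><path d="M285 17l-1 10 2 11 4 9 7 10 18 18 44 31 8 8 5 9 2 12 0 15-10 44-1 17 3 16 9 15 19 15 27 11 30 8 55 9 21 6"/></g><g data-elev="800"><path d="M346 17l-8 4-4 8 1 9 6 11 18 16 42 22 14 10 14 17 16 31 4 4 4 0 1-4 1-10-5-36-5-18-8-15-12-14-20-14-26-14-21-7"/></g>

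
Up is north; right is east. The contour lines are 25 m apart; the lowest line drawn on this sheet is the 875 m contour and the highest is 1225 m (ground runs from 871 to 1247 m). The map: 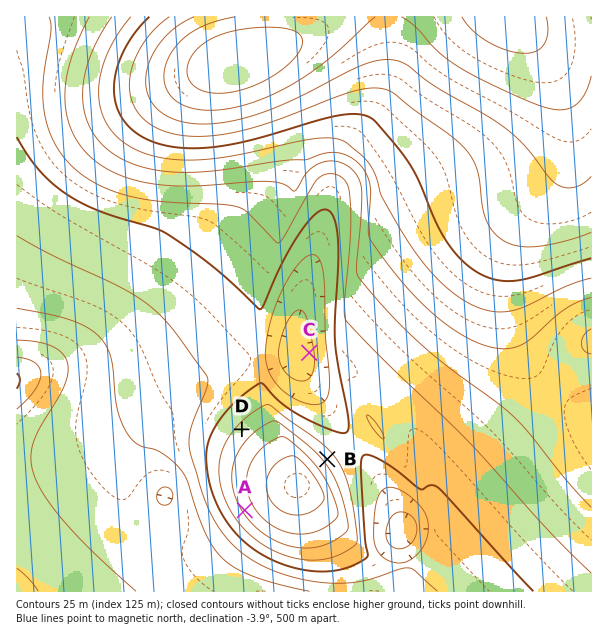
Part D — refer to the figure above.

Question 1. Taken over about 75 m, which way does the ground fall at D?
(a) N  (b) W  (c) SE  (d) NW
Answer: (d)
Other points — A SW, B NE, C W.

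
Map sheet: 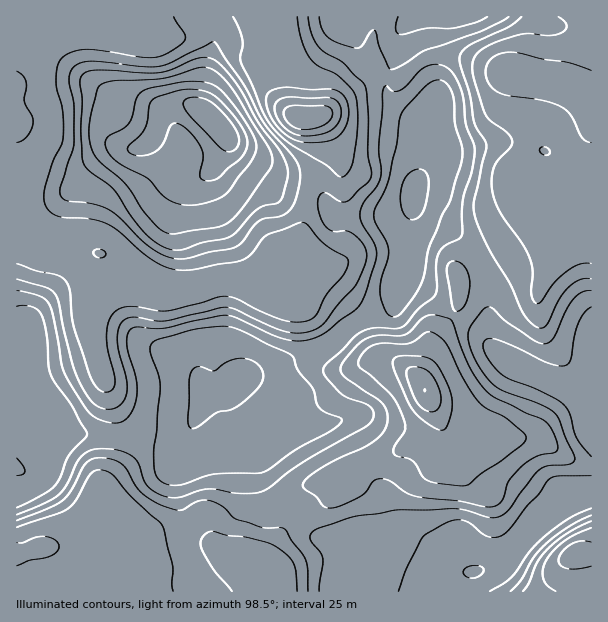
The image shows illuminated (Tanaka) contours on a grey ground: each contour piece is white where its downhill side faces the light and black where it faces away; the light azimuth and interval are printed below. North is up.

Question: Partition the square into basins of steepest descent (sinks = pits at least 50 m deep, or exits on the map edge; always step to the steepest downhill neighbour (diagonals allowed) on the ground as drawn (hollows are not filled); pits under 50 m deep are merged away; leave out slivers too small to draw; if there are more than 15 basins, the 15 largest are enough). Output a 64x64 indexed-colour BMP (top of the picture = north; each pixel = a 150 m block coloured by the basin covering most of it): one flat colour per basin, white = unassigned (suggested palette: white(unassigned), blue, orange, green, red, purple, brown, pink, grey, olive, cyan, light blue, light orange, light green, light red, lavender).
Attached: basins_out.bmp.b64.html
<image width="64" height="64" href="data:image/bmp;base64,Qk12CAAAAAAAAHYAAAAoAAAAQAAAAEAAAAABAAQAAAAAAAAIAAATCwAAEwsAABAAAAAAAAAA////ALR3HwAOf/8ALKAsACgn1gC9Z5QAS1aMAMJ34wB/f38AIr28AM++FwDox64AeLv/AIrfmACWmP8A1bDFAERERERERERERERERERERERERFVVVVVVVVVmZmZmZmZmREREREREREREREREREREREREVVVVVVVVVWZmZmZmZmZERERERERERERERERERERERERVVVVVUiIiImZmZmZmZkREREREREREREREREREREREREVVVVIiIiIiImZmZmZmRERERERERERERERERERERERERVVVIiIiIiIiImZmZmZERERERERERERERERERERERERFVVIiIiIiIiIiZmZmZkRERERERERERERERERERERCIiIiIiIiIiIiIiImZmZmREREREREREREREREREREREIiIiIiIiIiIiIiIiJmZmZEREREREREREREREREREREIiIiIiIiIiIiIiIiIiZmZkRERERERERERERERERCIiIiIiIiIiIiIiIiIiIiIiZmREREREREREREREREREIiIiIiIiIiIiIiIiIiIiIiImZVREREREREREREREREQiIiIiIiIiIiIiIiIiIiIiIiIlVUREREREREREREREQiIiIiIiIiIiIiIiIiIiIiIiIiVVRERERERERERERERCIiIiIiIiIiIiIiIiIiIiIiIiJVVEREREREREREREREIiIiIiIiIiIiIiIiIiIiIiIiIlVUREREREREREREREQiIiIiIiIiIiIiIiIiIiIiIiIiVVREREREREERRERERCIiIiIiIiIiIiIiIiIiIiIiIiJVVERBEREREREURERCIiIiIiIiIiIiIiIiIiIiIiIiIlVRERERERERERFEREIiIiIiIiIiIiIiIiIiIiIiIiIiVREREREREREREUREIiIiIiIiIiIiIiIiIiIiIiIiIiJRERERERERERERREQiIiIiIiIiIiIiIiIiIiIiIiIiIhEREREREREREREURCIiIiIiIiIiIiIiIiIiIiIiIiIiERERERERERERERERIiIiIiIiIiIiIiIiIiIiIiIiIjMRERERERERERERERESIiIiIiIiIiIiIiIiIiIiIiMzM1ERERERERERERERERERIiIiIiIiIiIiIiIiIiIjMzMzURERERERERERERERERERIiIiIiIiIiIiIiIiIzMzMzNREREREREREREREREREREREiIiIiIiIiIiIiIzMzMzM1EREREREREREREREREREREREiIiIiIiIiIiIzMzMzMzERERERERERERERERERERERERIiIiIiIiIiIzMzMzMzMRERERERERERERERERERERERESIiIiIiIiIjMzMzMzMxERERERERERERERERERERERERERIiIiIiIiMzMzMzMzERERERERERERERERERERERERERESIiIiIiIjMzMzMzMREREREREREREREREREREREREREREiIiIiIiMzMzMzMxERERERERERERERERERERERERERESIiIiIiMzMzMzMzEREREREREREREREREREREREREREREiIiIiIzMzMzMzMRERERERERERERERERERERERERERESIiIiIjMzMzMzMxERERERERERERERERERERERERERERIiIiIjMzMzMzMzERERERERERERERERERERERERERERESIiIiMzMzMzMzMRERERERERERERERERERERERERERERIiIiMzMzMzMzMxEREREREREREREREREREREREREREREiIiMzMzMzMzMzERERERERERERERERERERERERERERESIiMzMzMzMzMzMRERERERERERERERERERERERERERERIzMzMzMzMzMzMxERERERERERERERERERERERFVVVVVEzMzMzMzMzMzMzERERERERERERERERERERERFVVVVVVTMzMzMzMzMzMzMRERERERERERERERERERERVVVVVVVVMzMzMzMzMzMzMxERERERERERERERERERFVVVVVVVVVVTMzMzMzMzMzMzERERERERERERERERERFVVVVVVVVVVVMzMzMzMzMzMzMRERERERERERERERERVVVVVVVVVVVVUzMzMzMzMzMzMxERERERERERERERERVVVVVVVVVVVVVTMzMzMzMzMzMzERERERERERERERERVVVVVVVVVVVVVVMzMzMzMzMzMzMRERERERERERERERVVVVVVVVVVVVVVUzMzMzMzMzMzMxERERERERERERERFVVVVVVVVVVVVVVTMzMzMzMzMzMzERERERERERERERFVVVVVVVVVVVVVVVIzMzMzMzMzMzMRERERERERERERFVVVVVVVVVVVVVVSIjMzMzMzMzMzMxEREREREREREREVVVVVVVVVVVVVVSIiIzMzMzMzMzMzERERERERERERERVVVVVVVVVVVVVSIiIjMzMzMzMzMzMRERERERERERERFVVVVVVVVVVVVVIiIjMzMzMzMzMzMxEREREREREREREVVVVVVVVVVVVVUiIiMzMzMzMzMzMzERERERERERERERVVVVVVVVVVVVVVIiMzMzMzMzMzMzMREREREREREREREVVVVVVVVVVVVVUiMzMzMzMzMzMzMxERERERERERERERVVVVVVVVVVVVVSMzMzMzMzMzMzMzERERERERERERERFVVVVVVVVVVVVVIzMzMzMzMzMzMzMREREREREREREREVVVVVVVVVVVVVVTMzMzMzMzMzMzMxEREREREREREREVVVVVVVVVVVVVVVUzMzMzMzMzMzMz"/>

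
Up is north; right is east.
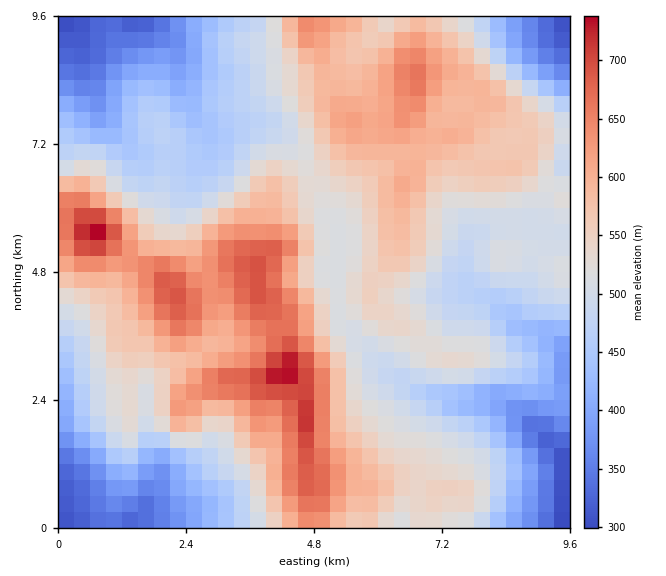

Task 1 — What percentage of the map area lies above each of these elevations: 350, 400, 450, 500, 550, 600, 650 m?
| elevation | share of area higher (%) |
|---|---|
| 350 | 95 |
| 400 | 88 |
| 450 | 79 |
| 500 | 62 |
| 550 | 39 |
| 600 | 20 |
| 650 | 9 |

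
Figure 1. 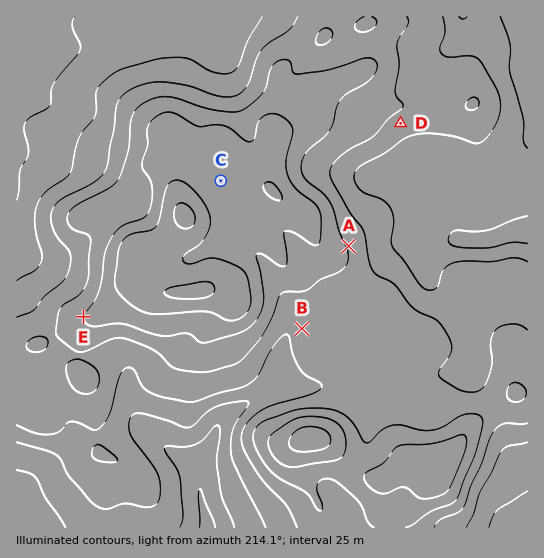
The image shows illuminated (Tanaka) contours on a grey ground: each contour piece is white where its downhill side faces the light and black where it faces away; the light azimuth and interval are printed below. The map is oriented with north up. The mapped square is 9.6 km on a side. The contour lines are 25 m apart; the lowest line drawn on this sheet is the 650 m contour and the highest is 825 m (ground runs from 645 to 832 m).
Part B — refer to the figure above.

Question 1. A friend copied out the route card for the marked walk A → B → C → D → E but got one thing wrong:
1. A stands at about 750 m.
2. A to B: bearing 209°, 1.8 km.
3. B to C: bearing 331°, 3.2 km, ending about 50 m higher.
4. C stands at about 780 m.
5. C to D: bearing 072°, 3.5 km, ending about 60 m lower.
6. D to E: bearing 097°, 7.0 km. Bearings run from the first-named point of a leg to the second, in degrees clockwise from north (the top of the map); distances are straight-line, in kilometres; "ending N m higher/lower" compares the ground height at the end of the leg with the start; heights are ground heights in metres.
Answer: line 6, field bearing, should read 239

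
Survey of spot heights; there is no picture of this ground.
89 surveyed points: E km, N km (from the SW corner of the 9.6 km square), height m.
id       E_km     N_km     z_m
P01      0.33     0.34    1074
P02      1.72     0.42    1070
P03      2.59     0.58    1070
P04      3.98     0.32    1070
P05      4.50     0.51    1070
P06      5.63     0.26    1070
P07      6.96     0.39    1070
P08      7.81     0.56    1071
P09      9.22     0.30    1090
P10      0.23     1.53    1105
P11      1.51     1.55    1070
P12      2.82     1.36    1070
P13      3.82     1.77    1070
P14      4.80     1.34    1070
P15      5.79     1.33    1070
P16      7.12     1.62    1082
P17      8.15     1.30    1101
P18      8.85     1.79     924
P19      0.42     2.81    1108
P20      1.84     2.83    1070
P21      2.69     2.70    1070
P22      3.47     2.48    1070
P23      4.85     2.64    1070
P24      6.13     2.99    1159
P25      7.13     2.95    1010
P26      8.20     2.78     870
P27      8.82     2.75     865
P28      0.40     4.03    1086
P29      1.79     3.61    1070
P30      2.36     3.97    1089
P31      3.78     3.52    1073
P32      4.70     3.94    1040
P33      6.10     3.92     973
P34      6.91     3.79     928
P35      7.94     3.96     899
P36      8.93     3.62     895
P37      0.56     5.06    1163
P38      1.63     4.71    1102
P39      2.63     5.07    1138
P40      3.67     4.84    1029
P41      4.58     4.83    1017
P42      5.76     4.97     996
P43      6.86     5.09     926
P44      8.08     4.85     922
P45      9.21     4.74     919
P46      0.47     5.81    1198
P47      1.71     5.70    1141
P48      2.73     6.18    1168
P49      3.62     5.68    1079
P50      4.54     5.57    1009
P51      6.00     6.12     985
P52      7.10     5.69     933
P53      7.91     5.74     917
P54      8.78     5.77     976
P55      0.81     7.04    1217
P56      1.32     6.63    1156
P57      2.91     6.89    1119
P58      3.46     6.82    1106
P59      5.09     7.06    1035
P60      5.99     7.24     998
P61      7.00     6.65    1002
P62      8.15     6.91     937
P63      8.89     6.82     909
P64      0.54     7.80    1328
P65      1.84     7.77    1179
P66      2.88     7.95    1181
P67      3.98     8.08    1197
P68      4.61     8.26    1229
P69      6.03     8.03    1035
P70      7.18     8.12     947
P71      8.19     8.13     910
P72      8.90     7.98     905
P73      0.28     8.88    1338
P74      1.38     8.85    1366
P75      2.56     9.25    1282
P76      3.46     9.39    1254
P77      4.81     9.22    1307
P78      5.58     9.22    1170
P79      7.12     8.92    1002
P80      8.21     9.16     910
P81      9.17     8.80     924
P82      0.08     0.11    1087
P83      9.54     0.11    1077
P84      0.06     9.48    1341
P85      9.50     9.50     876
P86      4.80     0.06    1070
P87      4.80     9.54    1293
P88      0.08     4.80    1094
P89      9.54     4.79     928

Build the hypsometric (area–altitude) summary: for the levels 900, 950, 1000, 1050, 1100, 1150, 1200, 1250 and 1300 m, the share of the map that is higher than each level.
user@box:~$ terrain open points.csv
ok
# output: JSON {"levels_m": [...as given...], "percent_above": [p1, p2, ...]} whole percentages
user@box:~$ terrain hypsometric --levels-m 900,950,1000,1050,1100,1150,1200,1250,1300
{"levels_m": [900, 950, 1000, 1050, 1100, 1150, 1200, 1250, 1300], "percent_above": [96, 80, 73, 64, 29, 19, 12, 9, 5]}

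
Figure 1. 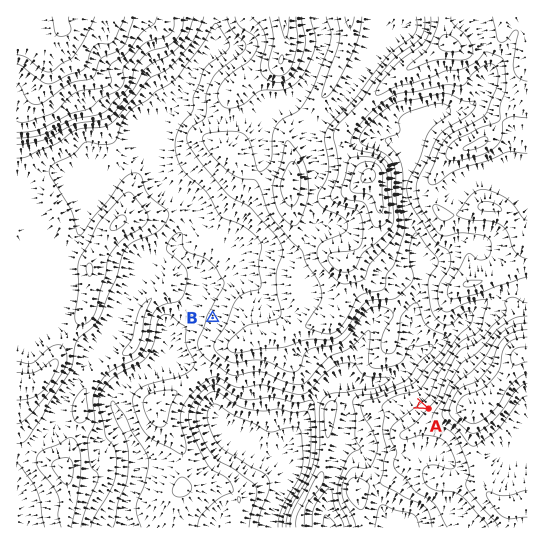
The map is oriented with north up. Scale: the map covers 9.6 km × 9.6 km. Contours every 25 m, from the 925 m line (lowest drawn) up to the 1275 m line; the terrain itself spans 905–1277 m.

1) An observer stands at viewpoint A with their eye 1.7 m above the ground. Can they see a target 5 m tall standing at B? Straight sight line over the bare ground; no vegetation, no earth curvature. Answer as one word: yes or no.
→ no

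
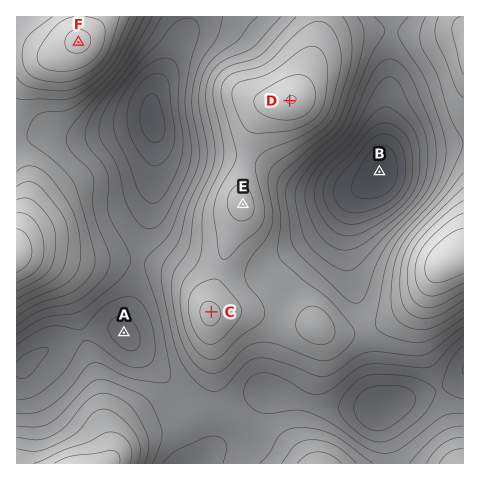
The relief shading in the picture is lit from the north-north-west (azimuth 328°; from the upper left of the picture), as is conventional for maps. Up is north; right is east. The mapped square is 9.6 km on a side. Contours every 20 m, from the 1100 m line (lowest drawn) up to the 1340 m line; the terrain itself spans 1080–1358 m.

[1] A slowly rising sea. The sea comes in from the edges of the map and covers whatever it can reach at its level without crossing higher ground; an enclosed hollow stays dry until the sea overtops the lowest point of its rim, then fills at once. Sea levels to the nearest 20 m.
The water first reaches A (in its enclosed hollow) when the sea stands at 1180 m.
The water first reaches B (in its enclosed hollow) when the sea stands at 1220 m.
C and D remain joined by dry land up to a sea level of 1280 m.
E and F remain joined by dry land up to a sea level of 1200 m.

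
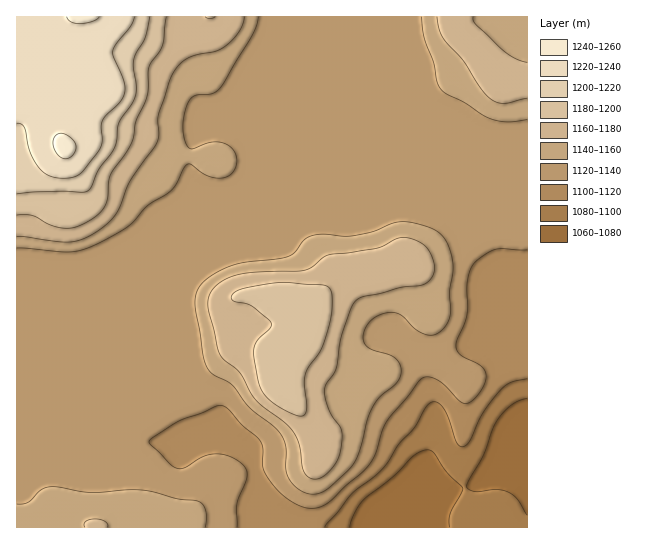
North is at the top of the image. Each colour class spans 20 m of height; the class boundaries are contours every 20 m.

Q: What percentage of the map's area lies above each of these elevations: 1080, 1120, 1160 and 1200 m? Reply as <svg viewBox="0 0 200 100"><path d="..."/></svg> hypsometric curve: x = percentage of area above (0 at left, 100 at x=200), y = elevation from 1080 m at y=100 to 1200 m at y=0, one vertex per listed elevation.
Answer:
<svg viewBox="0 0 200 100"><path d="M193 100l-22-33-126-34-30-33"/></svg>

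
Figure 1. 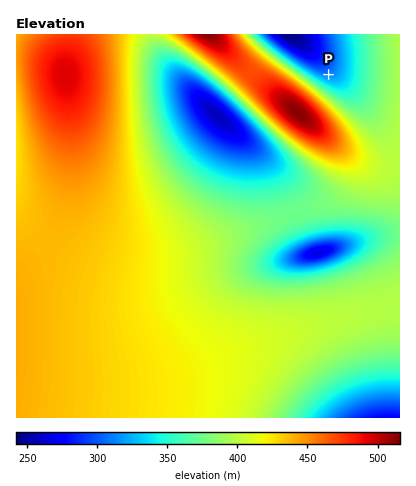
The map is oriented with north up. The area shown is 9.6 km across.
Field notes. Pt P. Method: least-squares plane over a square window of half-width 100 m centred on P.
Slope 5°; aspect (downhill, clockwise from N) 355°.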